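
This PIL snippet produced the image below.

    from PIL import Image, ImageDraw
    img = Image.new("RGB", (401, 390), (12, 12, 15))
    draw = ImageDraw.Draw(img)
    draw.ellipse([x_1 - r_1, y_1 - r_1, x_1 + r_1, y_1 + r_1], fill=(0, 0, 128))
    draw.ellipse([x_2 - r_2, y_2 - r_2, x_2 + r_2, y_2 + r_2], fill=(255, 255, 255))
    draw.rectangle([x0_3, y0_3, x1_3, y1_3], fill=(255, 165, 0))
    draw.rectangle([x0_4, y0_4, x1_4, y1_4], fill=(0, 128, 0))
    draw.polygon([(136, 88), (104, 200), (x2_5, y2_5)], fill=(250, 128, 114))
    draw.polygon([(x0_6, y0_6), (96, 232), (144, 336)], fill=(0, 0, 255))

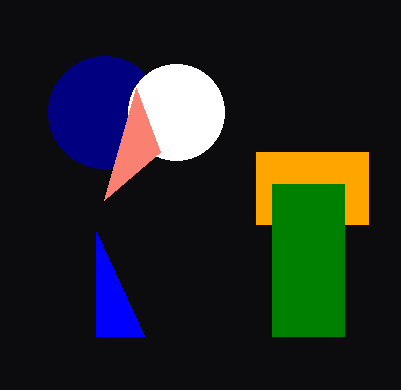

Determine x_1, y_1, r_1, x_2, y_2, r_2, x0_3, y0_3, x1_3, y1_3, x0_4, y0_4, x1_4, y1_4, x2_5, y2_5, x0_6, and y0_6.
x_1 = 104, y_1 = 112, r_1 = 56, x_2 = 176, y_2 = 112, r_2 = 48, x0_3 = 256, y0_3 = 152, x1_3 = 368, y1_3 = 224, x0_4 = 272, y0_4 = 184, x1_4 = 344, y1_4 = 336, x2_5 = 160, y2_5 = 152, x0_6 = 96, y0_6 = 336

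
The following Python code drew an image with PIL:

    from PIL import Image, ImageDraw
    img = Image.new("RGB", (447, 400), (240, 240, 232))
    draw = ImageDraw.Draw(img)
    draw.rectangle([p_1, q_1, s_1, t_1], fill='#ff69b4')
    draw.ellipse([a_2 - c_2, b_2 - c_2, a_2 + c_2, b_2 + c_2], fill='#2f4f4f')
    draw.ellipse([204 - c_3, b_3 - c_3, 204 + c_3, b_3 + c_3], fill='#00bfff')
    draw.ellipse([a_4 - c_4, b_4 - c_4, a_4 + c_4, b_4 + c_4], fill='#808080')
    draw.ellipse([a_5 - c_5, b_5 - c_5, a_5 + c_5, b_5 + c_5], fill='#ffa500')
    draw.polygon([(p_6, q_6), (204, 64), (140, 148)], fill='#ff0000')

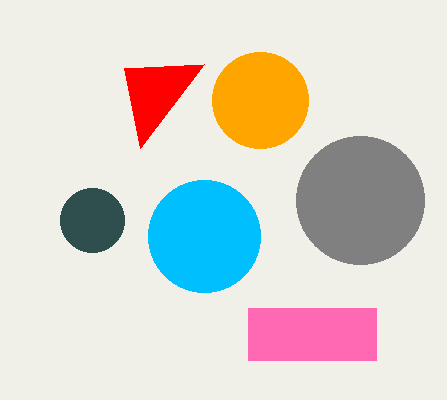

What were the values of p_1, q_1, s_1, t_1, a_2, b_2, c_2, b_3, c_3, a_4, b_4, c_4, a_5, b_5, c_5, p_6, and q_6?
p_1 = 248, q_1 = 308, s_1 = 376, t_1 = 360, a_2 = 92, b_2 = 220, c_2 = 32, b_3 = 236, c_3 = 56, a_4 = 360, b_4 = 200, c_4 = 64, a_5 = 260, b_5 = 100, c_5 = 48, p_6 = 124, q_6 = 68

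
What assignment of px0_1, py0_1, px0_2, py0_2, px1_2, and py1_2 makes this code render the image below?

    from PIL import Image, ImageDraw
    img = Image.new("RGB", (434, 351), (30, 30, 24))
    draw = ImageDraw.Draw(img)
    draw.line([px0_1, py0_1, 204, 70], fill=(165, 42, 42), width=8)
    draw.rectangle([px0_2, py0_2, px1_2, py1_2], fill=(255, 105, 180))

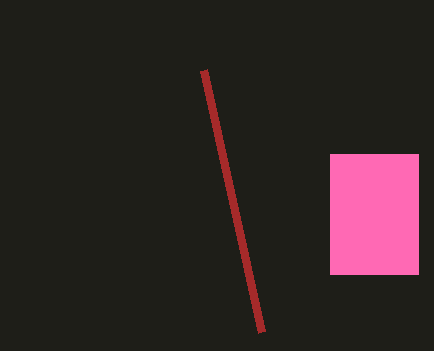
px0_1 = 262
py0_1 = 332
px0_2 = 330
py0_2 = 154
px1_2 = 418
py1_2 = 274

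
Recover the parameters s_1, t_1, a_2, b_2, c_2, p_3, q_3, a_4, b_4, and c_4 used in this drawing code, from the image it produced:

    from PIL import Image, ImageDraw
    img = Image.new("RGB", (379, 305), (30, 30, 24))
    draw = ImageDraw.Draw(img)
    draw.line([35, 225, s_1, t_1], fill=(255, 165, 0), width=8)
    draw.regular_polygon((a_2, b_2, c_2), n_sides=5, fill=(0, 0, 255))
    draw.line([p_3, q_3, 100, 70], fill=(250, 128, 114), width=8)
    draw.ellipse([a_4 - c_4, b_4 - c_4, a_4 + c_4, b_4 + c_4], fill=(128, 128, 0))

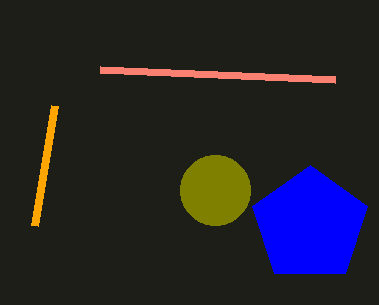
s_1 = 55; t_1 = 105; a_2 = 310; b_2 = 225; c_2 = 60; p_3 = 335; q_3 = 80; a_4 = 215; b_4 = 190; c_4 = 35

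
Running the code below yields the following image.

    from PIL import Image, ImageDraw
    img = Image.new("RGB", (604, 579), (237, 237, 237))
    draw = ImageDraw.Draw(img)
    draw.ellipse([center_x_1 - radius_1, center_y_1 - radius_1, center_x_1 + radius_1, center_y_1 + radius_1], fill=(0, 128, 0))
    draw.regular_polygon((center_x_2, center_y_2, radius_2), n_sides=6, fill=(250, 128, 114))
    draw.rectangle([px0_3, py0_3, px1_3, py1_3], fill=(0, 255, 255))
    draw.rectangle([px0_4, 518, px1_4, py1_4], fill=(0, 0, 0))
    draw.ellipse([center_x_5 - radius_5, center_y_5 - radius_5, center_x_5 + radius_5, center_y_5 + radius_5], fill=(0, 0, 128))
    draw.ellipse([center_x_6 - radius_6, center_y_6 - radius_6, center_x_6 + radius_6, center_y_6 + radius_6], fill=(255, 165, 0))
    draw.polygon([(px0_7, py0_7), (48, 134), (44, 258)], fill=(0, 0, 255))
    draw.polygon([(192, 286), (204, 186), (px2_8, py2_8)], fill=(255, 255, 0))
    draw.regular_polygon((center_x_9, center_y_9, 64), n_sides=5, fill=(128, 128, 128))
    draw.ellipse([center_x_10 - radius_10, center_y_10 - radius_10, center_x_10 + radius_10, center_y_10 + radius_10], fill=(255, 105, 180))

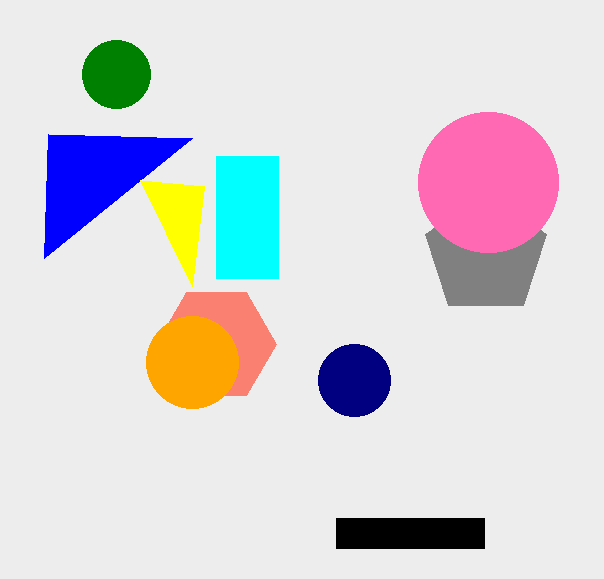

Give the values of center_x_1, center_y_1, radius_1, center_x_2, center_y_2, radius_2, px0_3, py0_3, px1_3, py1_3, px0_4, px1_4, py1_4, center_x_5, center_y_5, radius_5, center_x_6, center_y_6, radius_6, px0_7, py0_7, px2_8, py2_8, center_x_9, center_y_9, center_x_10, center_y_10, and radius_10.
center_x_1 = 116; center_y_1 = 74; radius_1 = 34; center_x_2 = 216; center_y_2 = 344; radius_2 = 60; px0_3 = 216; py0_3 = 156; px1_3 = 278; py1_3 = 278; px0_4 = 336; px1_4 = 484; py1_4 = 548; center_x_5 = 354; center_y_5 = 380; radius_5 = 36; center_x_6 = 192; center_y_6 = 362; radius_6 = 46; px0_7 = 192; py0_7 = 138; px2_8 = 140; py2_8 = 180; center_x_9 = 486; center_y_9 = 254; center_x_10 = 488; center_y_10 = 182; radius_10 = 70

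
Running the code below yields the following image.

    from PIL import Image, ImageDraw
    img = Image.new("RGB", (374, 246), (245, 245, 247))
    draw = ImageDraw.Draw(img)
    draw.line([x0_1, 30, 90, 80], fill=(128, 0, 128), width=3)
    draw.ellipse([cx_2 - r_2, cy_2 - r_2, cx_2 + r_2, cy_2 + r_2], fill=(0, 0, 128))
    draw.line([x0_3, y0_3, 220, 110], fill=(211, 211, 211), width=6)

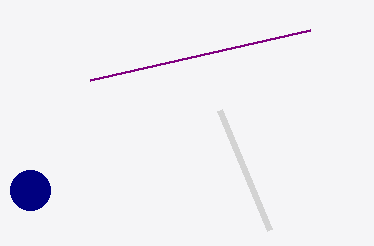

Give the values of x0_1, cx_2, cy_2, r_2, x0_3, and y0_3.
x0_1 = 310
cx_2 = 30
cy_2 = 190
r_2 = 20
x0_3 = 270
y0_3 = 230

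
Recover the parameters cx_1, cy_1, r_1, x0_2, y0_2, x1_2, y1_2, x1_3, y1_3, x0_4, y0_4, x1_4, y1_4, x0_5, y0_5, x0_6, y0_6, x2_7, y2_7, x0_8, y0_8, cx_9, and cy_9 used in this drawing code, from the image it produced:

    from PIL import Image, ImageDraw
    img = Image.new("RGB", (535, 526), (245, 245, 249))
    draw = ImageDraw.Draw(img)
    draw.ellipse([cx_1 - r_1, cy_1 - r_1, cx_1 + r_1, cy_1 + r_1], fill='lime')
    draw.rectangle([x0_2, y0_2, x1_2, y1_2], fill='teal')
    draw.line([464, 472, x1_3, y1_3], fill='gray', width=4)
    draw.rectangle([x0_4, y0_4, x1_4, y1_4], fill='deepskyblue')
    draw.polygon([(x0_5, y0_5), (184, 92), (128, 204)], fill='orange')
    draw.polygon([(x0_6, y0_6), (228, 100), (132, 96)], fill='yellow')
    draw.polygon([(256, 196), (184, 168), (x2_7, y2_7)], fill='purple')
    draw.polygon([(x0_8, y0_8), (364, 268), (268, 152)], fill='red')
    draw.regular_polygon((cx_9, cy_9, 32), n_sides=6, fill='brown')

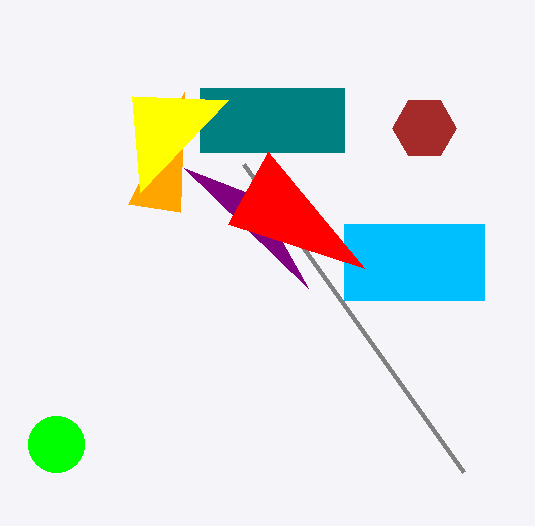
cx_1 = 56, cy_1 = 444, r_1 = 28, x0_2 = 200, y0_2 = 88, x1_2 = 344, y1_2 = 152, x1_3 = 244, y1_3 = 164, x0_4 = 344, y0_4 = 224, x1_4 = 484, y1_4 = 300, x0_5 = 180, y0_5 = 212, x0_6 = 140, y0_6 = 192, x2_7 = 308, y2_7 = 288, x0_8 = 228, y0_8 = 224, cx_9 = 424, cy_9 = 128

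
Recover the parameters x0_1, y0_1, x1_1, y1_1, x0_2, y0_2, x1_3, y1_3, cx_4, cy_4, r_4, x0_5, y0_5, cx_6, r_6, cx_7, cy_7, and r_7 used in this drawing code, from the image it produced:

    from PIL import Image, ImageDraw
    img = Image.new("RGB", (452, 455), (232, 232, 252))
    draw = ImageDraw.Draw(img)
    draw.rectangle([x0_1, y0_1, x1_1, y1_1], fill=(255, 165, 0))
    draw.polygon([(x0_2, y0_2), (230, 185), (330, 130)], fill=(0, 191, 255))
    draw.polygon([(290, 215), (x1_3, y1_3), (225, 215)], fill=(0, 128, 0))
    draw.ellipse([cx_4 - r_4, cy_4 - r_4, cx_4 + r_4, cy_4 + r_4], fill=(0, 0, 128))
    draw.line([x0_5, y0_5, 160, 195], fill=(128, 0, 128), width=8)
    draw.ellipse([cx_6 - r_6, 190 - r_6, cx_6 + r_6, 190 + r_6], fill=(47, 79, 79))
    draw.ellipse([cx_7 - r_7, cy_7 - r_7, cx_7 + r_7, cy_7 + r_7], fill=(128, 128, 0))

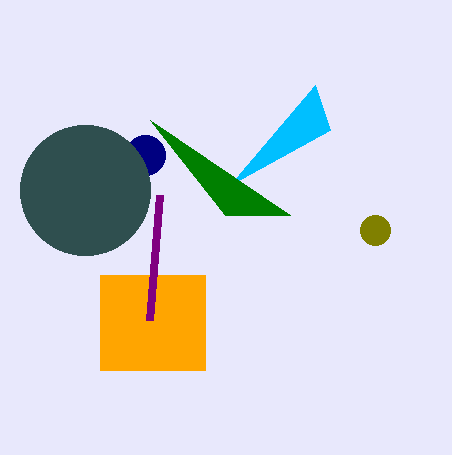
x0_1 = 100; y0_1 = 275; x1_1 = 205; y1_1 = 370; x0_2 = 315; y0_2 = 85; x1_3 = 150; y1_3 = 120; cx_4 = 145; cy_4 = 155; r_4 = 20; x0_5 = 150; y0_5 = 320; cx_6 = 85; r_6 = 65; cx_7 = 375; cy_7 = 230; r_7 = 15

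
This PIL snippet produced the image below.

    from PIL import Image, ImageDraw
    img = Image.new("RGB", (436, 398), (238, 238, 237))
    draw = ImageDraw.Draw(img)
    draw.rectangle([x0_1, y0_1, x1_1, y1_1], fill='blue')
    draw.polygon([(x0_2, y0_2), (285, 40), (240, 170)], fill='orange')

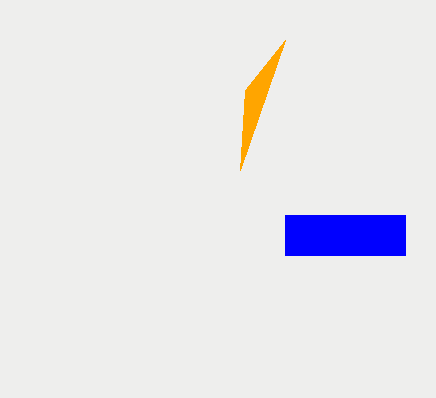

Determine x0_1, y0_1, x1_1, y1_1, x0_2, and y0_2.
x0_1 = 285
y0_1 = 215
x1_1 = 405
y1_1 = 255
x0_2 = 245
y0_2 = 90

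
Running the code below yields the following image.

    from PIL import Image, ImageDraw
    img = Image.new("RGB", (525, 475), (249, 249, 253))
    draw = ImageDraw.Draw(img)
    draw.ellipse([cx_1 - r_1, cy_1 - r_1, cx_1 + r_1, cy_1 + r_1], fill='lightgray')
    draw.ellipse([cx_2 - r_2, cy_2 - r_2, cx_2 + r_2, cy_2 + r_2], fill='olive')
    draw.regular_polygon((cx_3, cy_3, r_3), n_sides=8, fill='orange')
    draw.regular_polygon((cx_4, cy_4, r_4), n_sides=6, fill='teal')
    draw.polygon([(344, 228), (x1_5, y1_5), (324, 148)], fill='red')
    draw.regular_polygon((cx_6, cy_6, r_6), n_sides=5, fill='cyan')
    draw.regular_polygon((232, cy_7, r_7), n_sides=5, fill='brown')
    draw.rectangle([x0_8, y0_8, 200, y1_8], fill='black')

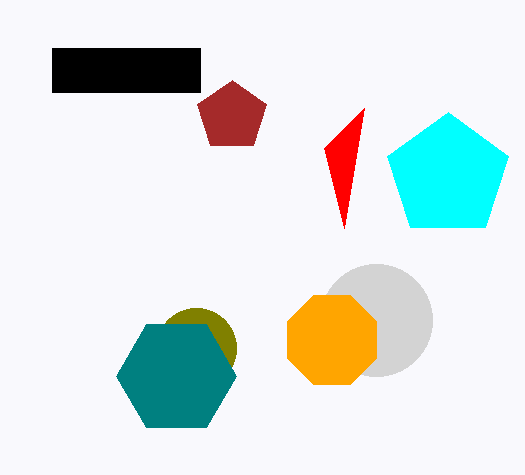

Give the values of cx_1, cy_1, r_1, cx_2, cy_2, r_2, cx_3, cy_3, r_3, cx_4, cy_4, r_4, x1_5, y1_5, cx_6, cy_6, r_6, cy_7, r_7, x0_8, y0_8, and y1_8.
cx_1 = 376; cy_1 = 320; r_1 = 56; cx_2 = 196; cy_2 = 348; r_2 = 40; cx_3 = 332; cy_3 = 340; r_3 = 48; cx_4 = 176; cy_4 = 376; r_4 = 60; x1_5 = 364; y1_5 = 108; cx_6 = 448; cy_6 = 176; r_6 = 64; cy_7 = 116; r_7 = 36; x0_8 = 52; y0_8 = 48; y1_8 = 92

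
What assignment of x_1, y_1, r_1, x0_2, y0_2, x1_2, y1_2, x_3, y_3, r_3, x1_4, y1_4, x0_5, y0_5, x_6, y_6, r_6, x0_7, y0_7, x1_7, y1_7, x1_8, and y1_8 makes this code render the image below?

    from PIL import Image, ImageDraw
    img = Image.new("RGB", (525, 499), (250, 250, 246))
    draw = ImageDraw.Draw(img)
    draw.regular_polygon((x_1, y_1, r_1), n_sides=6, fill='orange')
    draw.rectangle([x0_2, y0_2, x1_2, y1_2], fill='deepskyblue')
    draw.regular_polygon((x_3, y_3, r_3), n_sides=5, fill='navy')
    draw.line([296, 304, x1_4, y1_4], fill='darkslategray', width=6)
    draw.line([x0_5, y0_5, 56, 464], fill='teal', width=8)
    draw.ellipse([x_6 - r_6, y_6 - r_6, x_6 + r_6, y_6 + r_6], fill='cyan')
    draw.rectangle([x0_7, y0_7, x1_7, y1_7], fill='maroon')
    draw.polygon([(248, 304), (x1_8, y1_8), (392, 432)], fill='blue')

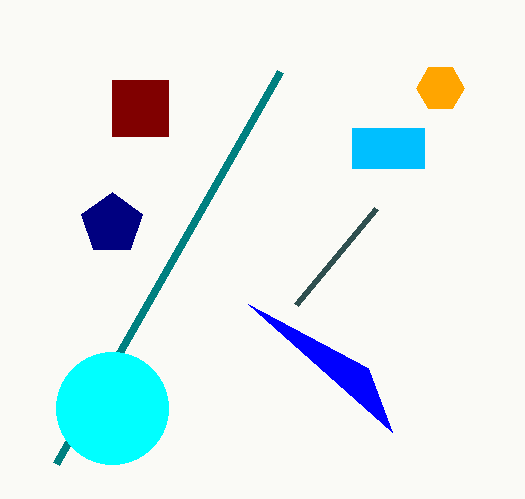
x_1 = 440, y_1 = 88, r_1 = 24, x0_2 = 352, y0_2 = 128, x1_2 = 424, y1_2 = 168, x_3 = 112, y_3 = 224, r_3 = 32, x1_4 = 376, y1_4 = 208, x0_5 = 280, y0_5 = 72, x_6 = 112, y_6 = 408, r_6 = 56, x0_7 = 112, y0_7 = 80, x1_7 = 168, y1_7 = 136, x1_8 = 368, y1_8 = 368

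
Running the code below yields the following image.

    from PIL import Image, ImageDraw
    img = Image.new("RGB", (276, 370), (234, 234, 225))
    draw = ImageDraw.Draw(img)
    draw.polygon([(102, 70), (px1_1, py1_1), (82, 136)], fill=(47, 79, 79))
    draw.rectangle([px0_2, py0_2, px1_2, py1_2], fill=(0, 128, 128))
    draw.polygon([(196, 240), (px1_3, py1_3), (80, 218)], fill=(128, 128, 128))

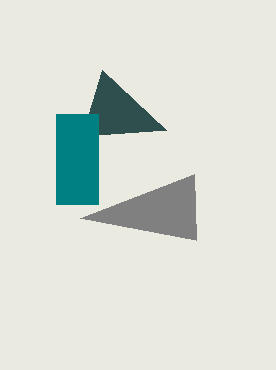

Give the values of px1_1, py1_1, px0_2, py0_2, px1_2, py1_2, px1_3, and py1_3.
px1_1 = 166; py1_1 = 130; px0_2 = 56; py0_2 = 114; px1_2 = 98; py1_2 = 204; px1_3 = 194; py1_3 = 174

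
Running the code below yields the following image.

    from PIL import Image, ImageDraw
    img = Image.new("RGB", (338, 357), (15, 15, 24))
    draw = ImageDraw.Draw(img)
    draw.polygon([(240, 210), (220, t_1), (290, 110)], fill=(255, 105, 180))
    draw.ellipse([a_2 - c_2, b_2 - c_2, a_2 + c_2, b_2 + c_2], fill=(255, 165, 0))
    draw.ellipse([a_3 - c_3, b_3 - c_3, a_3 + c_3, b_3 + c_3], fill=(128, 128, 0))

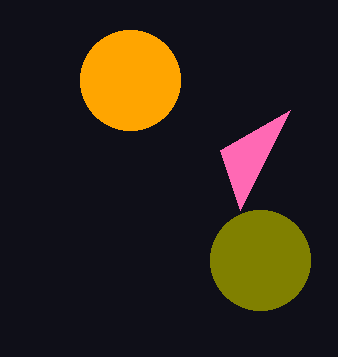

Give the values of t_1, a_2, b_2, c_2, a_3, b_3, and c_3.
t_1 = 150
a_2 = 130
b_2 = 80
c_2 = 50
a_3 = 260
b_3 = 260
c_3 = 50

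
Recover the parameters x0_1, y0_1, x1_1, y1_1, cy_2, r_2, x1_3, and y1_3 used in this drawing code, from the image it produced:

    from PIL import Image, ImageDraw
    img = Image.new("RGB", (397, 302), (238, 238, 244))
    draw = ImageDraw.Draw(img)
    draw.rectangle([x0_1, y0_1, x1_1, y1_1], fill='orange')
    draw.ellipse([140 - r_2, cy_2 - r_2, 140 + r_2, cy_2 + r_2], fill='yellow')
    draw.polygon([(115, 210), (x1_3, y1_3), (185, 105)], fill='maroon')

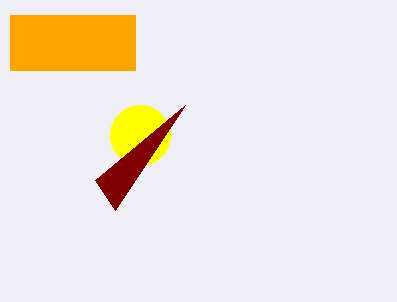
x0_1 = 10
y0_1 = 15
x1_1 = 135
y1_1 = 70
cy_2 = 135
r_2 = 30
x1_3 = 95
y1_3 = 180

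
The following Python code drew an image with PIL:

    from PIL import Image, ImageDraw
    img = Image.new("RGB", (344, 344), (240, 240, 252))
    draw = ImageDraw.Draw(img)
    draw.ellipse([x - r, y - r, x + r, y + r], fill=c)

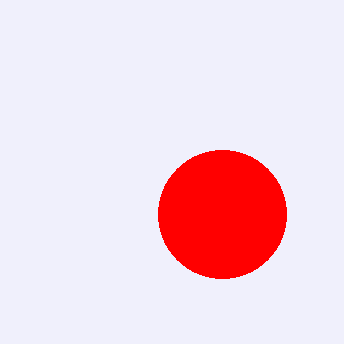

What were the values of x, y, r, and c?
x = 222
y = 214
r = 64
c = 'red'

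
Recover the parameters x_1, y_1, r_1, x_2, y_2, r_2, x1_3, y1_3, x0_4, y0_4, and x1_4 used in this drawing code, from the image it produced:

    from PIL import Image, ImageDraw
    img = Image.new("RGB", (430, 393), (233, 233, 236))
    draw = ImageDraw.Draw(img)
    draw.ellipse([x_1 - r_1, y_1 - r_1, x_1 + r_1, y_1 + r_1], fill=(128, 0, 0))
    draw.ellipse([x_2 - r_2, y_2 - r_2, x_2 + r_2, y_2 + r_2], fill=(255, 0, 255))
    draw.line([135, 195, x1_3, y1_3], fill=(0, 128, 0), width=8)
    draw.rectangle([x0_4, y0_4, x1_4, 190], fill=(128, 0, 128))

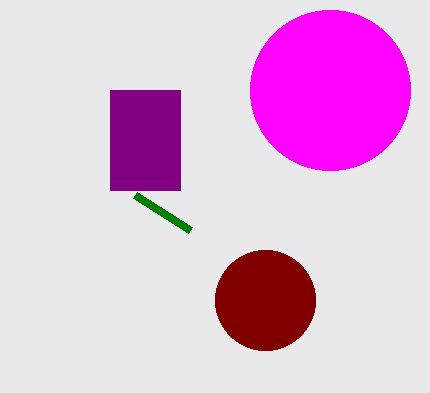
x_1 = 265; y_1 = 300; r_1 = 50; x_2 = 330; y_2 = 90; r_2 = 80; x1_3 = 190; y1_3 = 230; x0_4 = 110; y0_4 = 90; x1_4 = 180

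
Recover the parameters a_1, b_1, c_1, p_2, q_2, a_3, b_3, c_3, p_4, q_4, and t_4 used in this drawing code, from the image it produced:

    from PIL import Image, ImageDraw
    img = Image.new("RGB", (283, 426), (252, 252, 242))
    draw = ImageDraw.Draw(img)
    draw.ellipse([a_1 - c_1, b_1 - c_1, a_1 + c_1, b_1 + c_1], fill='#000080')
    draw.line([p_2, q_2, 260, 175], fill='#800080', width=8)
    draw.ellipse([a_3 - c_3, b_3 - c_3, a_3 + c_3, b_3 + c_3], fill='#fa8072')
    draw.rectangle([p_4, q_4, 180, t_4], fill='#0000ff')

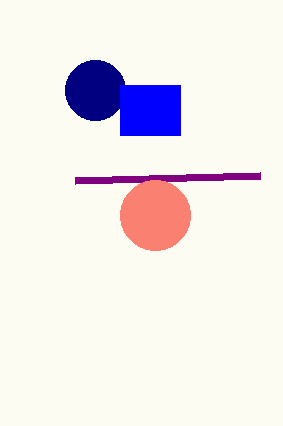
a_1 = 95; b_1 = 90; c_1 = 30; p_2 = 75; q_2 = 180; a_3 = 155; b_3 = 215; c_3 = 35; p_4 = 120; q_4 = 85; t_4 = 135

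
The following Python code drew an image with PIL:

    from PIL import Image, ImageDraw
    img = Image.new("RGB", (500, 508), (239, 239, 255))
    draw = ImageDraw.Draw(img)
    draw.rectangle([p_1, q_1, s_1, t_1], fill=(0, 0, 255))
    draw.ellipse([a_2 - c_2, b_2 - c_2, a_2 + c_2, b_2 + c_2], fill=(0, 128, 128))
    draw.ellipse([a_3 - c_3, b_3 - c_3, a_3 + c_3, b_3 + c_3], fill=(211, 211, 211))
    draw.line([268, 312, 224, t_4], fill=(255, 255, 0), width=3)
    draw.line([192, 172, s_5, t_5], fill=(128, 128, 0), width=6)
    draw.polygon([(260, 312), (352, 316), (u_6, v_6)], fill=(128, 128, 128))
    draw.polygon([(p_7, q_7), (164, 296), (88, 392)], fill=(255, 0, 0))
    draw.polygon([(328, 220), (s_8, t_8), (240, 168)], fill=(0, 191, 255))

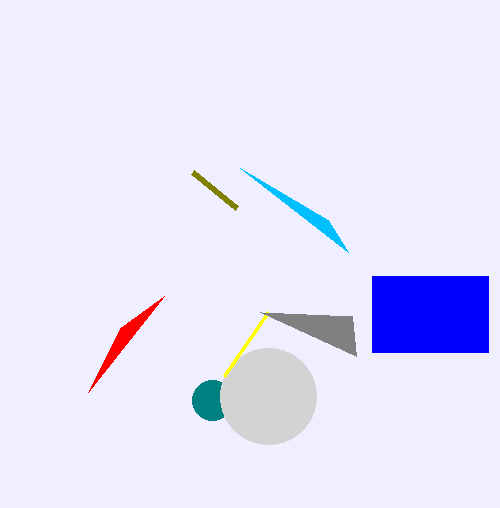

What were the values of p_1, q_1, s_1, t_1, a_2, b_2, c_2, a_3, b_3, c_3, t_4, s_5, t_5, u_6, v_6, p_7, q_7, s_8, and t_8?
p_1 = 372
q_1 = 276
s_1 = 488
t_1 = 352
a_2 = 212
b_2 = 400
c_2 = 20
a_3 = 268
b_3 = 396
c_3 = 48
t_4 = 376
s_5 = 236
t_5 = 208
u_6 = 356
v_6 = 356
p_7 = 120
q_7 = 328
s_8 = 348
t_8 = 252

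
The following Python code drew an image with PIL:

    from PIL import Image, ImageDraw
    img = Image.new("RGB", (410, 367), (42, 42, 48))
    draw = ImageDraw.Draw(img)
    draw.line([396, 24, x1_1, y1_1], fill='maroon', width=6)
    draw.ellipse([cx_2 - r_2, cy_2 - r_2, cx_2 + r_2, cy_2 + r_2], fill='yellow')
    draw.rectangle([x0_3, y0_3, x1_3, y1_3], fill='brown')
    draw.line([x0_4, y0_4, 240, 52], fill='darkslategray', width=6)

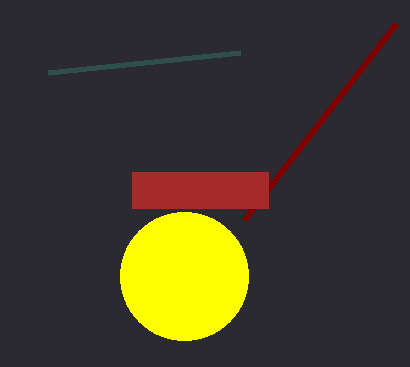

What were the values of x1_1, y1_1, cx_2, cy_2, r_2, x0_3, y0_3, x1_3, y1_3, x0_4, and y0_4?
x1_1 = 244
y1_1 = 220
cx_2 = 184
cy_2 = 276
r_2 = 64
x0_3 = 132
y0_3 = 172
x1_3 = 268
y1_3 = 208
x0_4 = 48
y0_4 = 72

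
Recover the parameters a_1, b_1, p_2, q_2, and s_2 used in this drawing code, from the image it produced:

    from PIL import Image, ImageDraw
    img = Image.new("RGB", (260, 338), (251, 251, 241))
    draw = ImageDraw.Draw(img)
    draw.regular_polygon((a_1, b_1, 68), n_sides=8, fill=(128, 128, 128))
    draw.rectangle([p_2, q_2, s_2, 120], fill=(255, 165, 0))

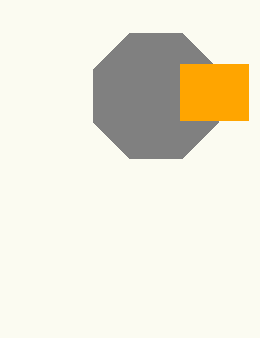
a_1 = 156; b_1 = 96; p_2 = 180; q_2 = 64; s_2 = 248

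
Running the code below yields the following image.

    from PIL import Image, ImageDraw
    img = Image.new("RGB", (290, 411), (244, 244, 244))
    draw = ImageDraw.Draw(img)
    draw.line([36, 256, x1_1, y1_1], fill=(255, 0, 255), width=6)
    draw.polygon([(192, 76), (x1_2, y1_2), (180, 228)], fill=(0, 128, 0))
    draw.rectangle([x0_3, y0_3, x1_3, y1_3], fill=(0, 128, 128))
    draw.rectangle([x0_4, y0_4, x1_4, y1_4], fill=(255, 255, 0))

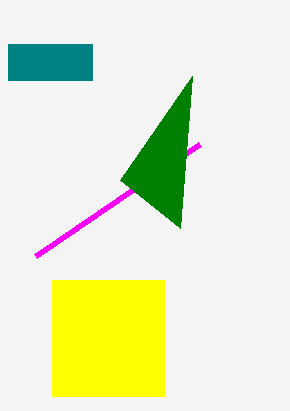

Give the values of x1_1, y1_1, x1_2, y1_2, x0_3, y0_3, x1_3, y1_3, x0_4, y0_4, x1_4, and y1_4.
x1_1 = 200, y1_1 = 144, x1_2 = 120, y1_2 = 180, x0_3 = 8, y0_3 = 44, x1_3 = 92, y1_3 = 80, x0_4 = 52, y0_4 = 280, x1_4 = 164, y1_4 = 396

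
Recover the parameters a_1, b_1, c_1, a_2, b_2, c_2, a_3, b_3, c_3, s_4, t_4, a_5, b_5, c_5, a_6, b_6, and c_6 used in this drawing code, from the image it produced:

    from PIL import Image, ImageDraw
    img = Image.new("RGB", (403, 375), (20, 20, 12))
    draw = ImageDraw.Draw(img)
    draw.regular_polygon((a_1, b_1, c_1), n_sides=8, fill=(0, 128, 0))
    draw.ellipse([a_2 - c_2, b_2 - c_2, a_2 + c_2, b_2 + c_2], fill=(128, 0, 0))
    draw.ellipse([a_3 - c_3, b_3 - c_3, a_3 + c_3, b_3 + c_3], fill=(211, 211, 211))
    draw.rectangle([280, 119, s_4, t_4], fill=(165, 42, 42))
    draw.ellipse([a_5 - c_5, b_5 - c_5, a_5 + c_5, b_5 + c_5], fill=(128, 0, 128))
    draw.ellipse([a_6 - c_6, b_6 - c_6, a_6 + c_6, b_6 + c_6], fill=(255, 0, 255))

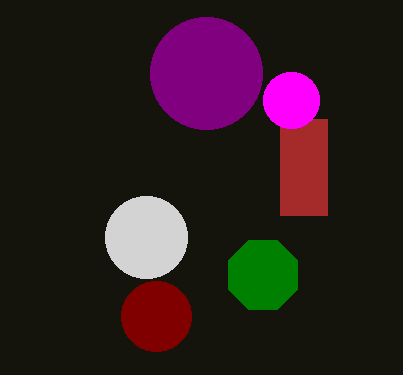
a_1 = 263; b_1 = 275; c_1 = 37; a_2 = 156; b_2 = 316; c_2 = 35; a_3 = 146; b_3 = 237; c_3 = 41; s_4 = 327; t_4 = 215; a_5 = 206; b_5 = 73; c_5 = 56; a_6 = 291; b_6 = 100; c_6 = 28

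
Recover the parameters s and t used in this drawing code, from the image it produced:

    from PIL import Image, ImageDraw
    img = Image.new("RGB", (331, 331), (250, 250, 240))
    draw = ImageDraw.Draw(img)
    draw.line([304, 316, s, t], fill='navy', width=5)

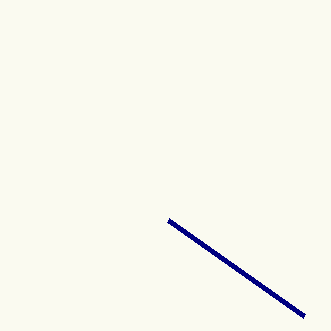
s = 168; t = 220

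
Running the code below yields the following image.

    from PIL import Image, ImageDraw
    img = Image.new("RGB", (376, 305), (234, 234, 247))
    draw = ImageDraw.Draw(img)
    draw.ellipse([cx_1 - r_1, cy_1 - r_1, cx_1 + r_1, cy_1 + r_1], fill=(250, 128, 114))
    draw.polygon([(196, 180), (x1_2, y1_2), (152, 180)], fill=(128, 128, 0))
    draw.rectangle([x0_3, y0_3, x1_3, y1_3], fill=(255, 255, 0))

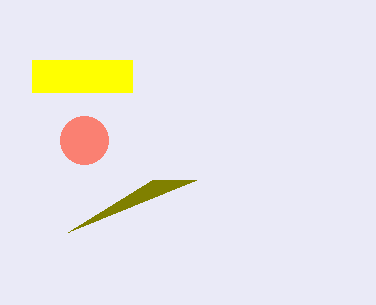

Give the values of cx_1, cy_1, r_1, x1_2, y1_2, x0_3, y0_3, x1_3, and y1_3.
cx_1 = 84, cy_1 = 140, r_1 = 24, x1_2 = 68, y1_2 = 232, x0_3 = 32, y0_3 = 60, x1_3 = 132, y1_3 = 92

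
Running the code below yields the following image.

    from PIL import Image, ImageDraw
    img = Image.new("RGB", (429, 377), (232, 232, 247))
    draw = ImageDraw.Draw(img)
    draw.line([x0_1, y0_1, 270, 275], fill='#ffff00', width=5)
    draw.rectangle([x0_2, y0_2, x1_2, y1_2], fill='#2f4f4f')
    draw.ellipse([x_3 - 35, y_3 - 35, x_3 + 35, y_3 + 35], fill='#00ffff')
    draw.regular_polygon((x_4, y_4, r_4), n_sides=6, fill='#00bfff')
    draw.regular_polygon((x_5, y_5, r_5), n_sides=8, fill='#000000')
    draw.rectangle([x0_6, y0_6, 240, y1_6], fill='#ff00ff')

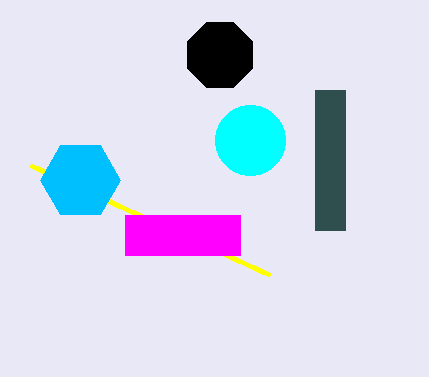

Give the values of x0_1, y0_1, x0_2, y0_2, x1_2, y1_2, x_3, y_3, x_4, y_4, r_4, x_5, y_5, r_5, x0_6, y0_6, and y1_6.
x0_1 = 30
y0_1 = 165
x0_2 = 315
y0_2 = 90
x1_2 = 345
y1_2 = 230
x_3 = 250
y_3 = 140
x_4 = 80
y_4 = 180
r_4 = 40
x_5 = 220
y_5 = 55
r_5 = 35
x0_6 = 125
y0_6 = 215
y1_6 = 255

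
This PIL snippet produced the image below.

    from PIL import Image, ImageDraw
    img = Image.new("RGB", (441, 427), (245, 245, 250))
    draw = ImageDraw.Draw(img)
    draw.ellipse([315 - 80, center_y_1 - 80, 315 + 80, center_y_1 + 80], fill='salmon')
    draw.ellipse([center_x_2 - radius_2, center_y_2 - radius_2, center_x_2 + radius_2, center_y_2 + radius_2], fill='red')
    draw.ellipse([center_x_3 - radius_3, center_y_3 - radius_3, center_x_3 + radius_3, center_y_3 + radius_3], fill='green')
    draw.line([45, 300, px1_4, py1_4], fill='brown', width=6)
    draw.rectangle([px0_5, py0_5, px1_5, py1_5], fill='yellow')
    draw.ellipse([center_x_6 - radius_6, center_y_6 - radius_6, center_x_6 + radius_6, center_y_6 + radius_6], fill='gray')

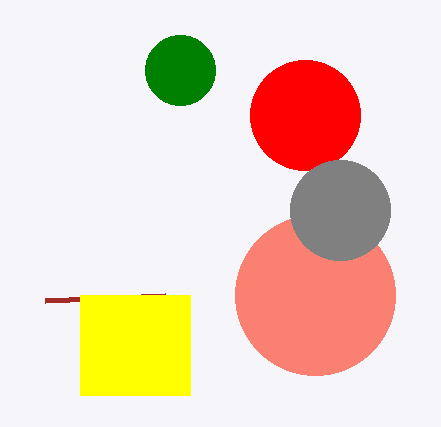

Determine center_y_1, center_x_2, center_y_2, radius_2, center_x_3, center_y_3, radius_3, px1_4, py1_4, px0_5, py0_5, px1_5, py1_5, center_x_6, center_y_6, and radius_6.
center_y_1 = 295; center_x_2 = 305; center_y_2 = 115; radius_2 = 55; center_x_3 = 180; center_y_3 = 70; radius_3 = 35; px1_4 = 165; py1_4 = 295; px0_5 = 80; py0_5 = 295; px1_5 = 190; py1_5 = 395; center_x_6 = 340; center_y_6 = 210; radius_6 = 50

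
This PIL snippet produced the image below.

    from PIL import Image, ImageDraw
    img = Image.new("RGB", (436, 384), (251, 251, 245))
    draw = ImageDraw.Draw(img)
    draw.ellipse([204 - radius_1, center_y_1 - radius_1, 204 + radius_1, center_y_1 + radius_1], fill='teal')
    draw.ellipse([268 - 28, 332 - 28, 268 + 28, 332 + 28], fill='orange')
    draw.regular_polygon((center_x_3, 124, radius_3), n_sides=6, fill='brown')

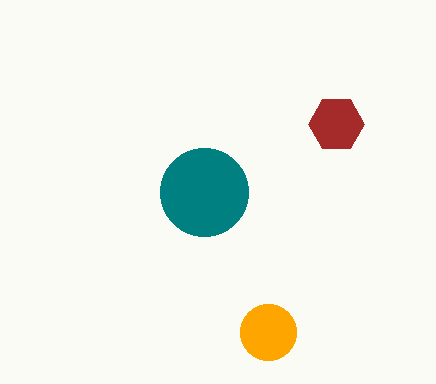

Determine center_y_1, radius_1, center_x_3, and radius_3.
center_y_1 = 192; radius_1 = 44; center_x_3 = 336; radius_3 = 28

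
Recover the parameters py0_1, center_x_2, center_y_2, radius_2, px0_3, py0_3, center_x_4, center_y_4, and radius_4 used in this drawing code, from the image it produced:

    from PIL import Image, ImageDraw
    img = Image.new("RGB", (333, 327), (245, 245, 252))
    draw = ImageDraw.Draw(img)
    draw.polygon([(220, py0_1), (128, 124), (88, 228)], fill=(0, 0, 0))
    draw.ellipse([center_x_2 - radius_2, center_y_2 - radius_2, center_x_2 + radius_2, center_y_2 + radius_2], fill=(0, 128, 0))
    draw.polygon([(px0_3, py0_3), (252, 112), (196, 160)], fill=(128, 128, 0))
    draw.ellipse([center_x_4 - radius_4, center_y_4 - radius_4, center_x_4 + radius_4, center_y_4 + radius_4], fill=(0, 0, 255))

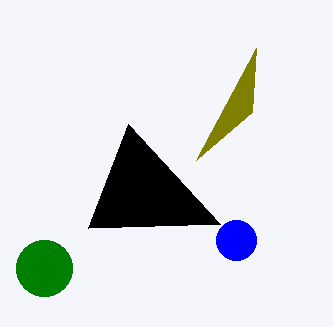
py0_1 = 224
center_x_2 = 44
center_y_2 = 268
radius_2 = 28
px0_3 = 256
py0_3 = 48
center_x_4 = 236
center_y_4 = 240
radius_4 = 20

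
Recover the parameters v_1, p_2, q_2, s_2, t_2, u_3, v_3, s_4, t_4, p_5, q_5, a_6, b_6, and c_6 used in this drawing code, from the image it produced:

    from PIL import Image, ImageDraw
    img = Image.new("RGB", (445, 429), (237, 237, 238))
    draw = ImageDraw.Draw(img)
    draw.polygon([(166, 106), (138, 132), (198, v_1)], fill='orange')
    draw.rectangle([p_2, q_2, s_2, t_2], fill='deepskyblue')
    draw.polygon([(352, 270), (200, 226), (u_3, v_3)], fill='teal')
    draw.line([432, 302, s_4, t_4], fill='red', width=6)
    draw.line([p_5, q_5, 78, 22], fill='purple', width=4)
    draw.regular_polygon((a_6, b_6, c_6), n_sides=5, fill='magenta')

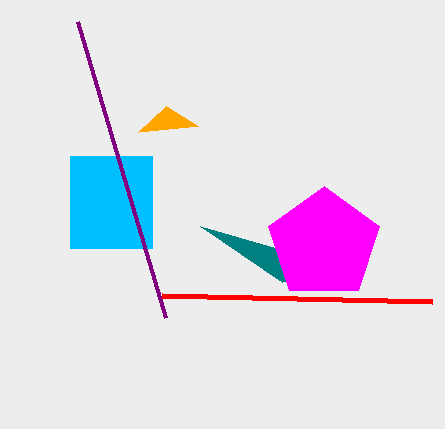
v_1 = 126; p_2 = 70; q_2 = 156; s_2 = 152; t_2 = 248; u_3 = 282; v_3 = 282; s_4 = 162; t_4 = 296; p_5 = 166; q_5 = 318; a_6 = 324; b_6 = 244; c_6 = 58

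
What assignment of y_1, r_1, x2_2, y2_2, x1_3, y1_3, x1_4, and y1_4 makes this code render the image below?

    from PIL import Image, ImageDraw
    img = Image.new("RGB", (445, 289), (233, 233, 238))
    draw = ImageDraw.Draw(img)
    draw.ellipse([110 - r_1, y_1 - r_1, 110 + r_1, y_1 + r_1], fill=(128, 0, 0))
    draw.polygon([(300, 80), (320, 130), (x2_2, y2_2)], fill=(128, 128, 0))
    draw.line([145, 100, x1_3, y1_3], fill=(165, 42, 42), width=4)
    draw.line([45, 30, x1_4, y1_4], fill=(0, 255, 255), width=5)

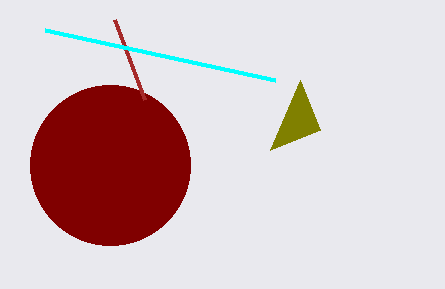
y_1 = 165
r_1 = 80
x2_2 = 270
y2_2 = 150
x1_3 = 115
y1_3 = 20
x1_4 = 275
y1_4 = 80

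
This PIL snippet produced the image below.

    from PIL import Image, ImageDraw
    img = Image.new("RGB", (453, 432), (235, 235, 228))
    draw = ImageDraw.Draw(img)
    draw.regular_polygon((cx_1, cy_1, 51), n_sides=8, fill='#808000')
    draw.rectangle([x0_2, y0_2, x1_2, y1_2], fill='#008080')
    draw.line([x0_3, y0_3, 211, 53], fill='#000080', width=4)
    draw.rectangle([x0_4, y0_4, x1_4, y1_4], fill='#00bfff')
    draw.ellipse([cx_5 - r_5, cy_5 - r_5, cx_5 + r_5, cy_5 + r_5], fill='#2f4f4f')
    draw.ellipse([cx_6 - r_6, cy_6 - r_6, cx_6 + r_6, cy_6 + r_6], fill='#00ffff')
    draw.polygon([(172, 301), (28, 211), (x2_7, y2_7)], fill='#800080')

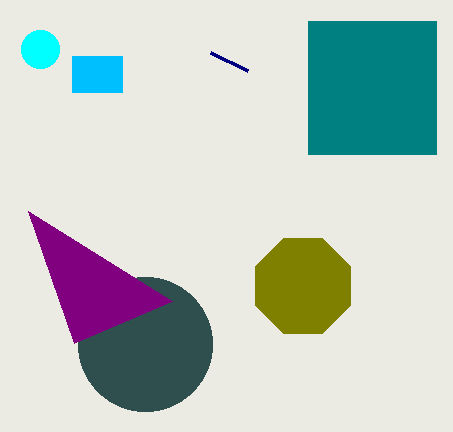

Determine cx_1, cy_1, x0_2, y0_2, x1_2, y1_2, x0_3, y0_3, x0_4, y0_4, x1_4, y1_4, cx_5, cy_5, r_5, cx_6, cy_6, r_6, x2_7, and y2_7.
cx_1 = 303
cy_1 = 286
x0_2 = 308
y0_2 = 21
x1_2 = 436
y1_2 = 154
x0_3 = 248
y0_3 = 71
x0_4 = 72
y0_4 = 56
x1_4 = 122
y1_4 = 92
cx_5 = 145
cy_5 = 344
r_5 = 67
cx_6 = 40
cy_6 = 49
r_6 = 19
x2_7 = 74
y2_7 = 343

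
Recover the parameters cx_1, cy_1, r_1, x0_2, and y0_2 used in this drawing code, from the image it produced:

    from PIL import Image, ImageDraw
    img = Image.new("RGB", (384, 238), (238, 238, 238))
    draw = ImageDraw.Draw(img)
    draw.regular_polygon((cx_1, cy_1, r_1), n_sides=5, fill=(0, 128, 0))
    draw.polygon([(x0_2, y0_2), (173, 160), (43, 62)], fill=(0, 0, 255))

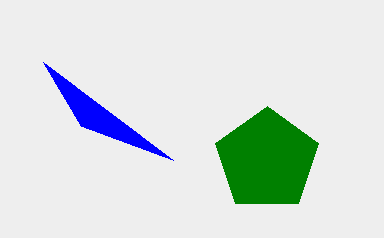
cx_1 = 267; cy_1 = 160; r_1 = 54; x0_2 = 81; y0_2 = 126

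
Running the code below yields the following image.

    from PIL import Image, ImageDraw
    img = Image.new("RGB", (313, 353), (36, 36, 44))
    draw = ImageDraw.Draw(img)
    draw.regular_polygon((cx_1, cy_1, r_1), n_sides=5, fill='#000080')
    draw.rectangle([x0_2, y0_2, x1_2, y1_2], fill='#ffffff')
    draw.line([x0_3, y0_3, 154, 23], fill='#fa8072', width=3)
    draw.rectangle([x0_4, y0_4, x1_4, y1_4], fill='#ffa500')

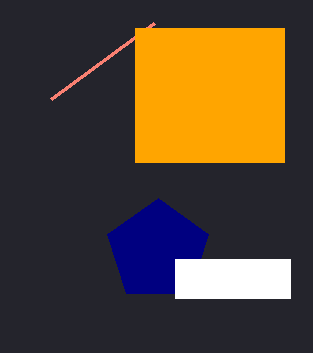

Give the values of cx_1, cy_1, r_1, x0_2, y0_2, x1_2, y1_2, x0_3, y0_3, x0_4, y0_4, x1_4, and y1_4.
cx_1 = 158
cy_1 = 251
r_1 = 53
x0_2 = 175
y0_2 = 259
x1_2 = 290
y1_2 = 298
x0_3 = 51
y0_3 = 99
x0_4 = 135
y0_4 = 28
x1_4 = 284
y1_4 = 162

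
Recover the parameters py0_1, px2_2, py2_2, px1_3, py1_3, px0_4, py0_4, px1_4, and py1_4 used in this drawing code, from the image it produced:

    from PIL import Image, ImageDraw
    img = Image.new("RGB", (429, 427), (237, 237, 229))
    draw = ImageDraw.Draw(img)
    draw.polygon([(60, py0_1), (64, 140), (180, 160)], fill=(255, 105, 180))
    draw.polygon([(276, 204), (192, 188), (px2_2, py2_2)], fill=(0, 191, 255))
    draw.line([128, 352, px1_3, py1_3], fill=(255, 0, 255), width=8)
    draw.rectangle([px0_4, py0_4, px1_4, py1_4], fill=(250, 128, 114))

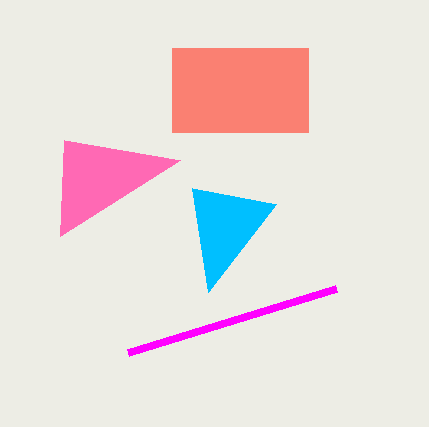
py0_1 = 236, px2_2 = 208, py2_2 = 292, px1_3 = 336, py1_3 = 288, px0_4 = 172, py0_4 = 48, px1_4 = 308, py1_4 = 132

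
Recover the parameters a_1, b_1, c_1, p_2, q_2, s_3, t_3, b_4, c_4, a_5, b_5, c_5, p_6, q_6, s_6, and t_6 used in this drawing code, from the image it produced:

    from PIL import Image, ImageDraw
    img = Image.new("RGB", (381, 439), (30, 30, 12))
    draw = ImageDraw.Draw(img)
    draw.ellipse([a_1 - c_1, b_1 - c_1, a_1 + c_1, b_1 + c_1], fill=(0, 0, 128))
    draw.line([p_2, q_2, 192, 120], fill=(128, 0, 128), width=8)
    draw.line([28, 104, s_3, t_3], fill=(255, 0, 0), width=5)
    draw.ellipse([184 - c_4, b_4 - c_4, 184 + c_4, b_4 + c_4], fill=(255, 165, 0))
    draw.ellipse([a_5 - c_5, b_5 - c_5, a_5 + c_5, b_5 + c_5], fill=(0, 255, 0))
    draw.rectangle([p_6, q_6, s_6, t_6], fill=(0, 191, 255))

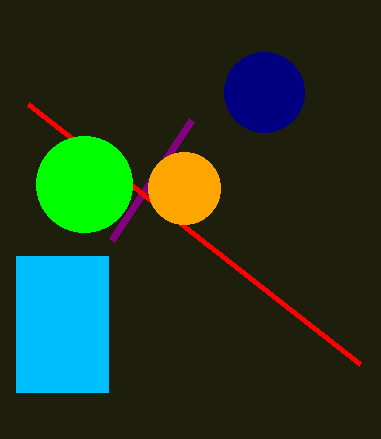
a_1 = 264, b_1 = 92, c_1 = 40, p_2 = 112, q_2 = 240, s_3 = 360, t_3 = 364, b_4 = 188, c_4 = 36, a_5 = 84, b_5 = 184, c_5 = 48, p_6 = 16, q_6 = 256, s_6 = 108, t_6 = 392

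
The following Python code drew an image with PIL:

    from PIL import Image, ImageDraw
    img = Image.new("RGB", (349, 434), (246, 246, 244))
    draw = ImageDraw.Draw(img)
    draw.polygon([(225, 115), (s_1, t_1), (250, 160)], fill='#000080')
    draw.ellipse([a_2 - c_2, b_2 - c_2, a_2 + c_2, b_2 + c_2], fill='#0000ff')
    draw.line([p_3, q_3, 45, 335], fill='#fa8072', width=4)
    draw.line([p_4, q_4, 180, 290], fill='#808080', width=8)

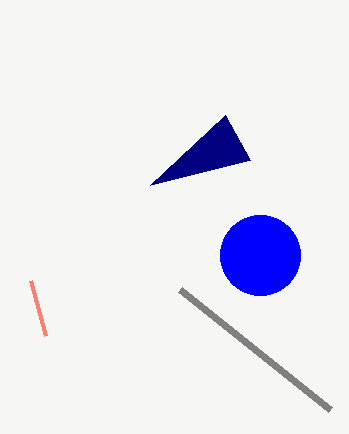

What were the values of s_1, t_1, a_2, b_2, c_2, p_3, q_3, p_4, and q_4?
s_1 = 150; t_1 = 185; a_2 = 260; b_2 = 255; c_2 = 40; p_3 = 30; q_3 = 280; p_4 = 330; q_4 = 410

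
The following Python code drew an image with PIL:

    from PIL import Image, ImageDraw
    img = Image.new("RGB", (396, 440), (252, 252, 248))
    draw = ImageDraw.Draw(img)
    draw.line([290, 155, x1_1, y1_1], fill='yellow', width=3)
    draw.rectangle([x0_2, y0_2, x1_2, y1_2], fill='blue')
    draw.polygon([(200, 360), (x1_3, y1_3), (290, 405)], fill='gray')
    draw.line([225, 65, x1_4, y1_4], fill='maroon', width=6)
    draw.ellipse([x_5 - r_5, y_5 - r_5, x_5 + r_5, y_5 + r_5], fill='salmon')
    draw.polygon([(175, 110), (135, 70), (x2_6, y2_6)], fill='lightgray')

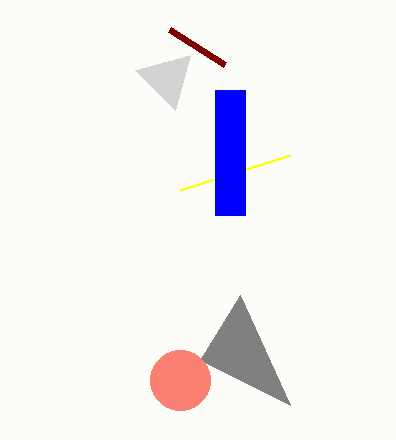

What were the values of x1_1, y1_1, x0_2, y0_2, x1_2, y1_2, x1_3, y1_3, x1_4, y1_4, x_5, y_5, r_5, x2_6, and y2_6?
x1_1 = 180, y1_1 = 190, x0_2 = 215, y0_2 = 90, x1_2 = 245, y1_2 = 215, x1_3 = 240, y1_3 = 295, x1_4 = 170, y1_4 = 30, x_5 = 180, y_5 = 380, r_5 = 30, x2_6 = 190, y2_6 = 55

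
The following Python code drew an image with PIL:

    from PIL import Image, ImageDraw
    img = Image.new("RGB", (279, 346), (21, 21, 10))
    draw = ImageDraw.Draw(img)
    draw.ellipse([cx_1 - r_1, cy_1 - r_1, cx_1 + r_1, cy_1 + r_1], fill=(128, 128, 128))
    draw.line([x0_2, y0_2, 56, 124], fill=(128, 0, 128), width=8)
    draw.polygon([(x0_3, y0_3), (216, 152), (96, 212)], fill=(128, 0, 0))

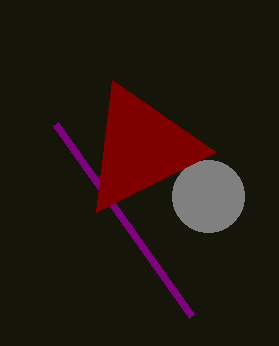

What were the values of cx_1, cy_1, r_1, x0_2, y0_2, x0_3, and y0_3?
cx_1 = 208, cy_1 = 196, r_1 = 36, x0_2 = 192, y0_2 = 316, x0_3 = 112, y0_3 = 80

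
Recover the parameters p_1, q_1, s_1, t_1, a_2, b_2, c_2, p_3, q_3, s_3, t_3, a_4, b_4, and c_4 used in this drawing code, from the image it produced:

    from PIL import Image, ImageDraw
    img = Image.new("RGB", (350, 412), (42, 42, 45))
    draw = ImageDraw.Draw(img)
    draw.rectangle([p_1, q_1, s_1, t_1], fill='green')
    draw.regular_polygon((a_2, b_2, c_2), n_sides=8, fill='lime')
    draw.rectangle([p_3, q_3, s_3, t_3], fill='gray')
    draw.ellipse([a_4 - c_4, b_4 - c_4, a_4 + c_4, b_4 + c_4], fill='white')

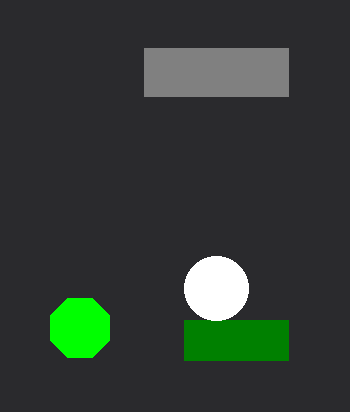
p_1 = 184; q_1 = 320; s_1 = 288; t_1 = 360; a_2 = 80; b_2 = 328; c_2 = 32; p_3 = 144; q_3 = 48; s_3 = 288; t_3 = 96; a_4 = 216; b_4 = 288; c_4 = 32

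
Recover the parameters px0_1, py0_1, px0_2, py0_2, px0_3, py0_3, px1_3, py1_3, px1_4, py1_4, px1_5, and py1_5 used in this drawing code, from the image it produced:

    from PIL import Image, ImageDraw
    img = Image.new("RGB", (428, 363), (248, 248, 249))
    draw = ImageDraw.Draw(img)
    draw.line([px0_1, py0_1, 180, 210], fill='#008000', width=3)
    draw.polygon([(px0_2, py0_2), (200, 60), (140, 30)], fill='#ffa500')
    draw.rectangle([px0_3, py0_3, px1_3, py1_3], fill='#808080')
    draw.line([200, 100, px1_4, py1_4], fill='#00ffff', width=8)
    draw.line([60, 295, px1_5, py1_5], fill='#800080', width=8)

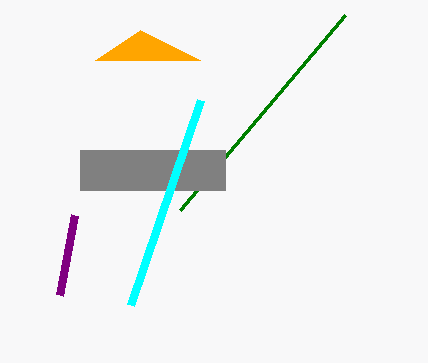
px0_1 = 345, py0_1 = 15, px0_2 = 95, py0_2 = 60, px0_3 = 80, py0_3 = 150, px1_3 = 225, py1_3 = 190, px1_4 = 130, py1_4 = 305, px1_5 = 75, py1_5 = 215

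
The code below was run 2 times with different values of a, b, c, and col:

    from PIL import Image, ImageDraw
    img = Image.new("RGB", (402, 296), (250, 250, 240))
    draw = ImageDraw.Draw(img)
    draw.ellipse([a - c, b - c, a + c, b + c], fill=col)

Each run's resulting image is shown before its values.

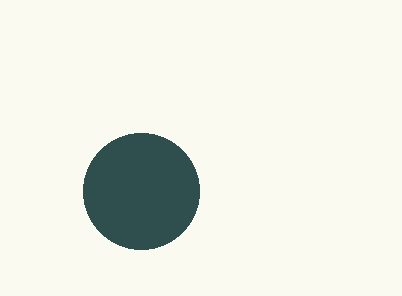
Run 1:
a = 141, b = 191, c = 58, col = 'darkslategray'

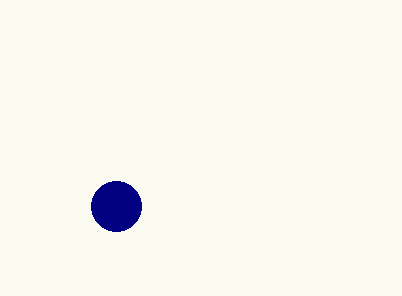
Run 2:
a = 116, b = 206, c = 25, col = 'navy'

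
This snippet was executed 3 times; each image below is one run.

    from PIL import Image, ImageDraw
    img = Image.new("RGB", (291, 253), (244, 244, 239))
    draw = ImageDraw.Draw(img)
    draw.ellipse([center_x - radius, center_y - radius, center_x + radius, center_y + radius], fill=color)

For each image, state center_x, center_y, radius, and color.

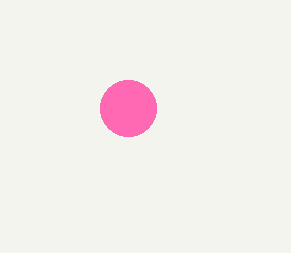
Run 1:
center_x = 128
center_y = 108
radius = 28
color = 'hotpink'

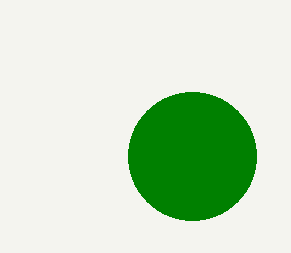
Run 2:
center_x = 192
center_y = 156
radius = 64
color = 'green'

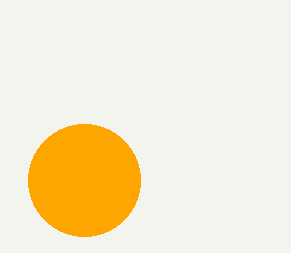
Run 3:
center_x = 84
center_y = 180
radius = 56
color = 'orange'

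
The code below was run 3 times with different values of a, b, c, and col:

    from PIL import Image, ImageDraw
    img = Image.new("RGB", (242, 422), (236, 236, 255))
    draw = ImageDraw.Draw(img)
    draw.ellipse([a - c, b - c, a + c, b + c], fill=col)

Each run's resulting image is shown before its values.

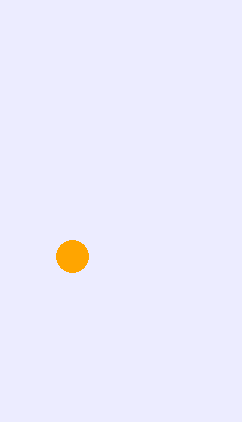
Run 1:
a = 72
b = 256
c = 16
col = 'orange'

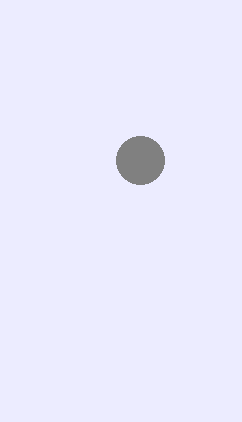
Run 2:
a = 140
b = 160
c = 24
col = 'gray'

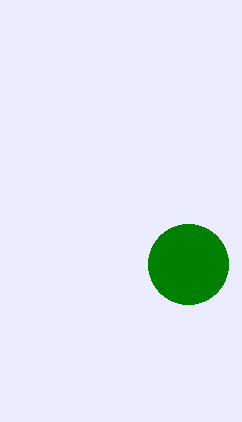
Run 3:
a = 188, b = 264, c = 40, col = 'green'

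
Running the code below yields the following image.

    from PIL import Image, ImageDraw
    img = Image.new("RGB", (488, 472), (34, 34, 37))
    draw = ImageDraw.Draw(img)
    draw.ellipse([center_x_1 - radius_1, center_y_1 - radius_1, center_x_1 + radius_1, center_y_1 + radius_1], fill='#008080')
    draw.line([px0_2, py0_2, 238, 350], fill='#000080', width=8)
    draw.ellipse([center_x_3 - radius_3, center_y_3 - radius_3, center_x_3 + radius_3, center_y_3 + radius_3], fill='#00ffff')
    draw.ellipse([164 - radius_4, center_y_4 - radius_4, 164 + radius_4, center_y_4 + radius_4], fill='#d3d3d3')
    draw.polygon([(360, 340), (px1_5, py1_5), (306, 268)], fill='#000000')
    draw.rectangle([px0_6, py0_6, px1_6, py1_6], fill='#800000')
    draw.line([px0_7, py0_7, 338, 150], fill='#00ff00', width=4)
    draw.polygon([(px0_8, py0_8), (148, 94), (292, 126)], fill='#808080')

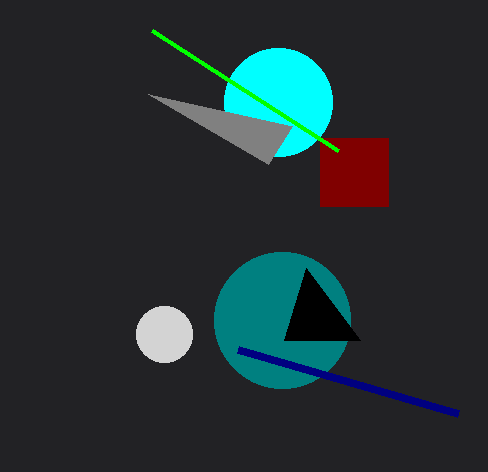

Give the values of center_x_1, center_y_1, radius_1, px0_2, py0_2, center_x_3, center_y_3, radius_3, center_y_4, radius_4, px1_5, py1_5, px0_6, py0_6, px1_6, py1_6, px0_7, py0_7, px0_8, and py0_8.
center_x_1 = 282; center_y_1 = 320; radius_1 = 68; px0_2 = 458; py0_2 = 414; center_x_3 = 278; center_y_3 = 102; radius_3 = 54; center_y_4 = 334; radius_4 = 28; px1_5 = 284; py1_5 = 340; px0_6 = 320; py0_6 = 138; px1_6 = 388; py1_6 = 206; px0_7 = 152; py0_7 = 30; px0_8 = 268; py0_8 = 164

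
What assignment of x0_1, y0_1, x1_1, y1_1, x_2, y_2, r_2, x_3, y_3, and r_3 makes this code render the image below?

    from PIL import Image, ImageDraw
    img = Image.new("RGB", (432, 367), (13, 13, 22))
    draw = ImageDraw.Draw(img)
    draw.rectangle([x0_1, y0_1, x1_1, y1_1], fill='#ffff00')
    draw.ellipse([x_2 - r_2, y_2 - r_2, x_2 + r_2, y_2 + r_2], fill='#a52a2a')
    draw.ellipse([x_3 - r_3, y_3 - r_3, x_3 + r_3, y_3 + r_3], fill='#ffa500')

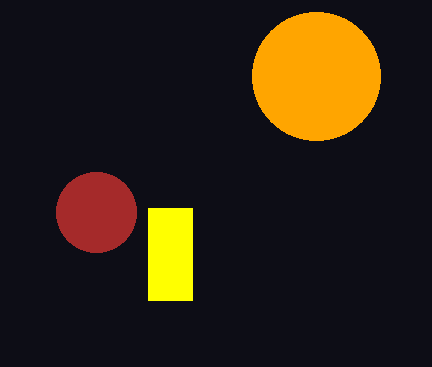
x0_1 = 148
y0_1 = 208
x1_1 = 192
y1_1 = 300
x_2 = 96
y_2 = 212
r_2 = 40
x_3 = 316
y_3 = 76
r_3 = 64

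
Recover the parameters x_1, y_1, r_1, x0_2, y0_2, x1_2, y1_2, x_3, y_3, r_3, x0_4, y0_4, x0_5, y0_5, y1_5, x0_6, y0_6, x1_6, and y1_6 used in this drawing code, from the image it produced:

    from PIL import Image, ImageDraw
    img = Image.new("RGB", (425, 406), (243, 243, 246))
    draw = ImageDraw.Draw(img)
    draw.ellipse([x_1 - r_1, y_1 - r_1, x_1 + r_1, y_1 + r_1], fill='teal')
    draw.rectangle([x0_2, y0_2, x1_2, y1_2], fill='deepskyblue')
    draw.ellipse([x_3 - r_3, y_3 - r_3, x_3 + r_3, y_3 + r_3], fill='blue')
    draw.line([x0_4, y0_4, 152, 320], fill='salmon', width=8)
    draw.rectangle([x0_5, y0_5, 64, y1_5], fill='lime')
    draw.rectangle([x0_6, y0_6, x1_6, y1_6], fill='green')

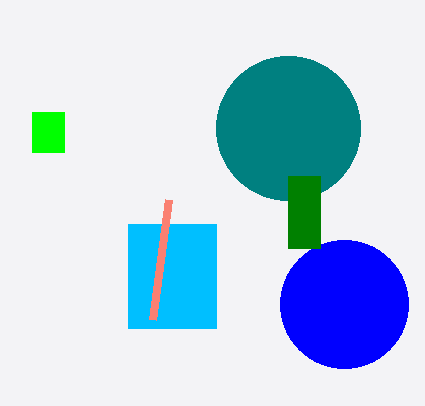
x_1 = 288; y_1 = 128; r_1 = 72; x0_2 = 128; y0_2 = 224; x1_2 = 216; y1_2 = 328; x_3 = 344; y_3 = 304; r_3 = 64; x0_4 = 168; y0_4 = 200; x0_5 = 32; y0_5 = 112; y1_5 = 152; x0_6 = 288; y0_6 = 176; x1_6 = 320; y1_6 = 248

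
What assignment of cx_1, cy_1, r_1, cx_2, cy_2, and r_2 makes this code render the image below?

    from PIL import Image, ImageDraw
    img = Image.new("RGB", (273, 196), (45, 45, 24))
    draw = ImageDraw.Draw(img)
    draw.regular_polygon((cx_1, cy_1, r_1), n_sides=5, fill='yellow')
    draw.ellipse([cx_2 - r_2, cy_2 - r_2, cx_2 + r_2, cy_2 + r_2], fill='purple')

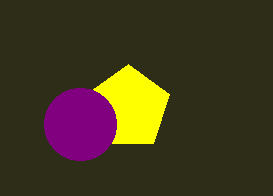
cx_1 = 128, cy_1 = 108, r_1 = 44, cx_2 = 80, cy_2 = 124, r_2 = 36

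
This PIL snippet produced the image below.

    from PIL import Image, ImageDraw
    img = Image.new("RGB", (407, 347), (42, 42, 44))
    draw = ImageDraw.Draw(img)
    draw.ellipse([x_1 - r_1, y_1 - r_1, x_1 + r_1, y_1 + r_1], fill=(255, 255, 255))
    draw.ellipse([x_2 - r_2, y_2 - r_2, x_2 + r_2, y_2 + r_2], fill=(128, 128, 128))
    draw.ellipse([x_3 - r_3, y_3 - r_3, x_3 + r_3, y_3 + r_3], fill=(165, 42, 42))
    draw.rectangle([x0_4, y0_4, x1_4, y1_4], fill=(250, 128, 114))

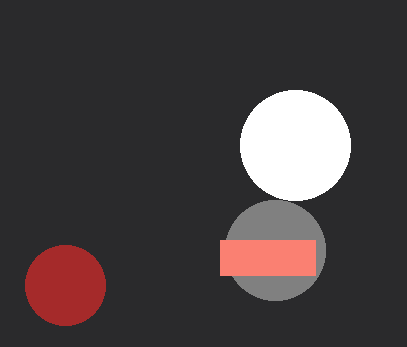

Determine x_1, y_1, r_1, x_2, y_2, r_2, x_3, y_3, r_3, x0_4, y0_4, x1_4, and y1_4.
x_1 = 295, y_1 = 145, r_1 = 55, x_2 = 275, y_2 = 250, r_2 = 50, x_3 = 65, y_3 = 285, r_3 = 40, x0_4 = 220, y0_4 = 240, x1_4 = 315, y1_4 = 275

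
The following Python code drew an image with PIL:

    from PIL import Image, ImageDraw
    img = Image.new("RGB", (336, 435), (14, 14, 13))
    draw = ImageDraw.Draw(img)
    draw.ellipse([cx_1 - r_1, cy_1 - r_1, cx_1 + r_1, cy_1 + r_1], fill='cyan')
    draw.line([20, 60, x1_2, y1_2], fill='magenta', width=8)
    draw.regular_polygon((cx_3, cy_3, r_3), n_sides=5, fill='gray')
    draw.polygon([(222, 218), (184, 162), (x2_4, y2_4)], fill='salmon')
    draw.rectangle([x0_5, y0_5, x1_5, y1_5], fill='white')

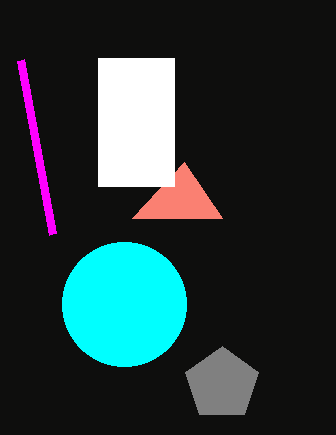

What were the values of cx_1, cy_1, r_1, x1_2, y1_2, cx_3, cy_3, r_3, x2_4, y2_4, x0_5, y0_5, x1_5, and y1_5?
cx_1 = 124, cy_1 = 304, r_1 = 62, x1_2 = 52, y1_2 = 234, cx_3 = 222, cy_3 = 384, r_3 = 38, x2_4 = 132, y2_4 = 218, x0_5 = 98, y0_5 = 58, x1_5 = 174, y1_5 = 186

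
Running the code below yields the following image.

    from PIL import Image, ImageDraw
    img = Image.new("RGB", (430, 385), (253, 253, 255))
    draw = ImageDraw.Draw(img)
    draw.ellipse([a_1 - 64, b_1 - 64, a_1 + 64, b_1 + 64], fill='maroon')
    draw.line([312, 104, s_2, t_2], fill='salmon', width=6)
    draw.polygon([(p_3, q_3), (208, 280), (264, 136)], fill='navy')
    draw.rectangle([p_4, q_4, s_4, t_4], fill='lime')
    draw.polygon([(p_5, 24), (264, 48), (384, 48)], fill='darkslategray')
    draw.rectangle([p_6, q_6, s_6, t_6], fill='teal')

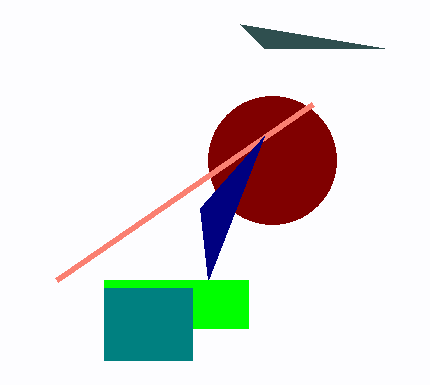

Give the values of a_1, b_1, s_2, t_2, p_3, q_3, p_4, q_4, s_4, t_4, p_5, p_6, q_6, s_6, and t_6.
a_1 = 272, b_1 = 160, s_2 = 56, t_2 = 280, p_3 = 200, q_3 = 208, p_4 = 104, q_4 = 280, s_4 = 248, t_4 = 328, p_5 = 240, p_6 = 104, q_6 = 288, s_6 = 192, t_6 = 360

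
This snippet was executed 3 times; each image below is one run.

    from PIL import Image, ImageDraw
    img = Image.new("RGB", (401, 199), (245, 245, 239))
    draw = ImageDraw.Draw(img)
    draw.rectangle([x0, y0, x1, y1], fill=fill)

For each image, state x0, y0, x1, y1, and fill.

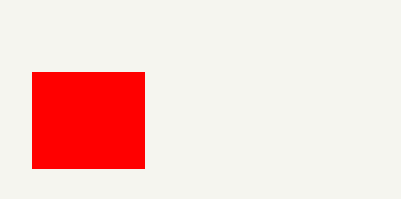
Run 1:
x0 = 32, y0 = 72, x1 = 144, y1 = 168, fill = 'red'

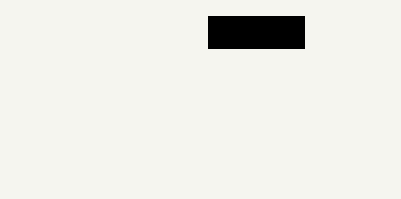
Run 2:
x0 = 208, y0 = 16, x1 = 304, y1 = 48, fill = 'black'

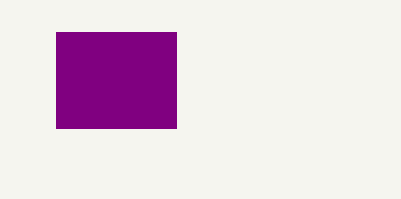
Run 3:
x0 = 56, y0 = 32, x1 = 176, y1 = 128, fill = 'purple'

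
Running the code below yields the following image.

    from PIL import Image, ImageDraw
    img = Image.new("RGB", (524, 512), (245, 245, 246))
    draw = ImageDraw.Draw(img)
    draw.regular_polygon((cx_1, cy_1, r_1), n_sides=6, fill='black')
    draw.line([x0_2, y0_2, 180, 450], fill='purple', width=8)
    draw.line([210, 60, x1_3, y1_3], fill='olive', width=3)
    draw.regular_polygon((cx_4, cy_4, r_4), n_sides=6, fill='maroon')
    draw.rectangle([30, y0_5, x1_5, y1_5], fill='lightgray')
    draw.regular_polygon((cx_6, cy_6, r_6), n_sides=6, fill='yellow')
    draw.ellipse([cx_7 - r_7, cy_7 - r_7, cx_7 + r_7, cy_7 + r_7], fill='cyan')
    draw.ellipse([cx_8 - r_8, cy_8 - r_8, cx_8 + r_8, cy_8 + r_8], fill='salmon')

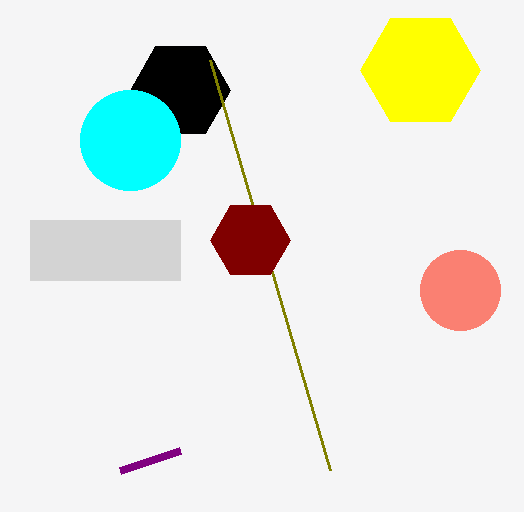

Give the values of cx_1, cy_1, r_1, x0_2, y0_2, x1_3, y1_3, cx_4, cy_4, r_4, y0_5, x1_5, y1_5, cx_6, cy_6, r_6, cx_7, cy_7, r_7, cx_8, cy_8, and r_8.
cx_1 = 180
cy_1 = 90
r_1 = 50
x0_2 = 120
y0_2 = 470
x1_3 = 330
y1_3 = 470
cx_4 = 250
cy_4 = 240
r_4 = 40
y0_5 = 220
x1_5 = 180
y1_5 = 280
cx_6 = 420
cy_6 = 70
r_6 = 60
cx_7 = 130
cy_7 = 140
r_7 = 50
cx_8 = 460
cy_8 = 290
r_8 = 40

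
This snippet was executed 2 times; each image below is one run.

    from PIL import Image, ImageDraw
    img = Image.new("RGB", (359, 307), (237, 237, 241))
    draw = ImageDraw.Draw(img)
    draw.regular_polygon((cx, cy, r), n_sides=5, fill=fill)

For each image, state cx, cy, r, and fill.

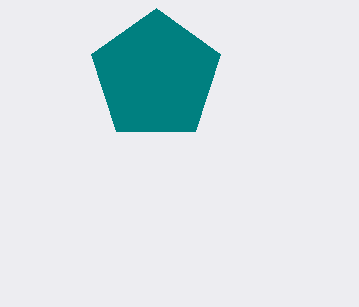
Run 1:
cx = 156; cy = 76; r = 68; fill = 'teal'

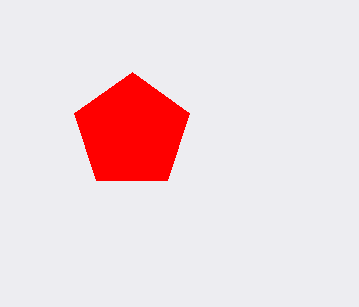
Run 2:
cx = 132
cy = 132
r = 60
fill = 'red'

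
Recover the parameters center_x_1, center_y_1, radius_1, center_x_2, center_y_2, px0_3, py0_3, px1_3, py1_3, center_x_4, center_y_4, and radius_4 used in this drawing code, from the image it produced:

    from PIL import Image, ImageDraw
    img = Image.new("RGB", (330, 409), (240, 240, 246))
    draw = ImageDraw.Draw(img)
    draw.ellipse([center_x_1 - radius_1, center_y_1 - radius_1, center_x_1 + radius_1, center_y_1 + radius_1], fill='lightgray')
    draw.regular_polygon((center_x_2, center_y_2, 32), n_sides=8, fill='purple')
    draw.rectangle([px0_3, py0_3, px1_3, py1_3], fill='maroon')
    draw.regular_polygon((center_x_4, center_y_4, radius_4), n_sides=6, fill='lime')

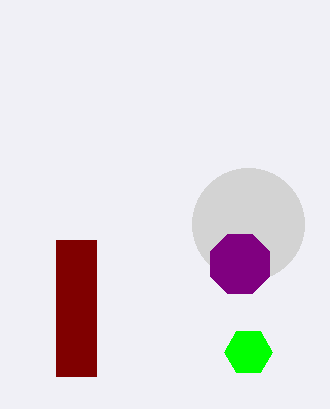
center_x_1 = 248, center_y_1 = 224, radius_1 = 56, center_x_2 = 240, center_y_2 = 264, px0_3 = 56, py0_3 = 240, px1_3 = 96, py1_3 = 376, center_x_4 = 248, center_y_4 = 352, radius_4 = 24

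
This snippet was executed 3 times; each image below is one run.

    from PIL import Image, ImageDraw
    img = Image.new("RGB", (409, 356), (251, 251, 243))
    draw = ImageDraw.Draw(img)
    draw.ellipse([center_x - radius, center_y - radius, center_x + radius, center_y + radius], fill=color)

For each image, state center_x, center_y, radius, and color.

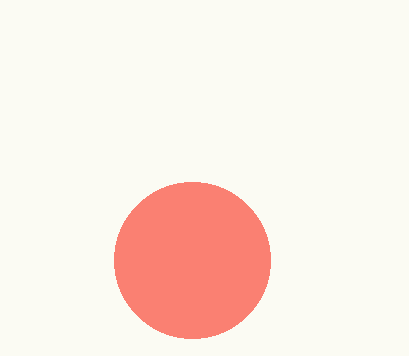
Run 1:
center_x = 192, center_y = 260, radius = 78, color = 'salmon'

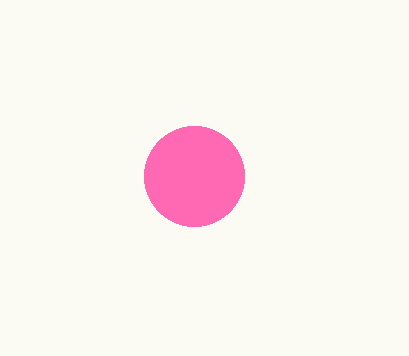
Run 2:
center_x = 194
center_y = 176
radius = 50
color = 'hotpink'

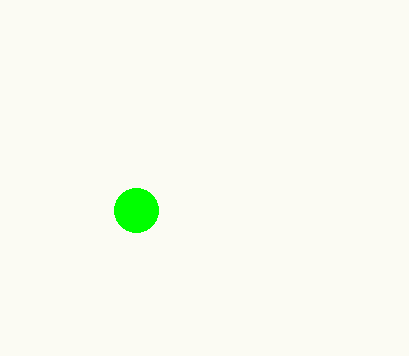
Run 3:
center_x = 136
center_y = 210
radius = 22
color = 'lime'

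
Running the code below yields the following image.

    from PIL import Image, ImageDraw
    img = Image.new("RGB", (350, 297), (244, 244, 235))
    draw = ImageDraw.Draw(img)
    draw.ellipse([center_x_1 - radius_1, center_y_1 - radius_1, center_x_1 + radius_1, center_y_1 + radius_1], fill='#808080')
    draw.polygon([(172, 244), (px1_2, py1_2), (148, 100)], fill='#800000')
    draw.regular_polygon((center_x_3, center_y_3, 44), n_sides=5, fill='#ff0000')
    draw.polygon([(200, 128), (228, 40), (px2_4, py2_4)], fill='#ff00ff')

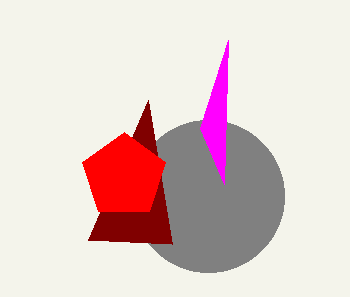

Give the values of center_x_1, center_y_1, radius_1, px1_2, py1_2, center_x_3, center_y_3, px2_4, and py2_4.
center_x_1 = 208; center_y_1 = 196; radius_1 = 76; px1_2 = 88; py1_2 = 240; center_x_3 = 124; center_y_3 = 176; px2_4 = 224; py2_4 = 184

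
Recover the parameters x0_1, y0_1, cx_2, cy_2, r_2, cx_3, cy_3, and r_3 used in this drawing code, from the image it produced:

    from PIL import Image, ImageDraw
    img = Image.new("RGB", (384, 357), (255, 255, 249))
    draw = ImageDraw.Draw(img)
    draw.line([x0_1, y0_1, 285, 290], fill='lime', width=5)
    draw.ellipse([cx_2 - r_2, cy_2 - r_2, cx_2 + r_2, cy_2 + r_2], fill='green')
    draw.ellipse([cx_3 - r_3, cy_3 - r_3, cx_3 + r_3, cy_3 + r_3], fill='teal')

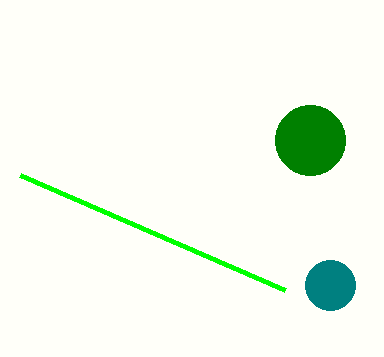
x0_1 = 20, y0_1 = 175, cx_2 = 310, cy_2 = 140, r_2 = 35, cx_3 = 330, cy_3 = 285, r_3 = 25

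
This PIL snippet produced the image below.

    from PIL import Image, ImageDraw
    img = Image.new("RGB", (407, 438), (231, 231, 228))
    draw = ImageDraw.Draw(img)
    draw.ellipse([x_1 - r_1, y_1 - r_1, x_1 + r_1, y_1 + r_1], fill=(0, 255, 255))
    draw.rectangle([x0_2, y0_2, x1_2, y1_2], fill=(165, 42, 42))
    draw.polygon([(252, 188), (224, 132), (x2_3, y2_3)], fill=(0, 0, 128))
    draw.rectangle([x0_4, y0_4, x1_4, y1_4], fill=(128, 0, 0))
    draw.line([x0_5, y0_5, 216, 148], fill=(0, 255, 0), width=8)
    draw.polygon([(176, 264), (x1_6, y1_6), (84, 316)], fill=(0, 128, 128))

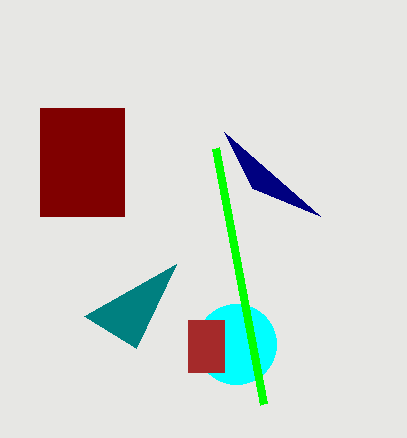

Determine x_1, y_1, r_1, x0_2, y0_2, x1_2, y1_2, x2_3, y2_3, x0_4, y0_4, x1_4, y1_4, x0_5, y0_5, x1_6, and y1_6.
x_1 = 236, y_1 = 344, r_1 = 40, x0_2 = 188, y0_2 = 320, x1_2 = 224, y1_2 = 372, x2_3 = 320, y2_3 = 216, x0_4 = 40, y0_4 = 108, x1_4 = 124, y1_4 = 216, x0_5 = 264, y0_5 = 404, x1_6 = 136, y1_6 = 348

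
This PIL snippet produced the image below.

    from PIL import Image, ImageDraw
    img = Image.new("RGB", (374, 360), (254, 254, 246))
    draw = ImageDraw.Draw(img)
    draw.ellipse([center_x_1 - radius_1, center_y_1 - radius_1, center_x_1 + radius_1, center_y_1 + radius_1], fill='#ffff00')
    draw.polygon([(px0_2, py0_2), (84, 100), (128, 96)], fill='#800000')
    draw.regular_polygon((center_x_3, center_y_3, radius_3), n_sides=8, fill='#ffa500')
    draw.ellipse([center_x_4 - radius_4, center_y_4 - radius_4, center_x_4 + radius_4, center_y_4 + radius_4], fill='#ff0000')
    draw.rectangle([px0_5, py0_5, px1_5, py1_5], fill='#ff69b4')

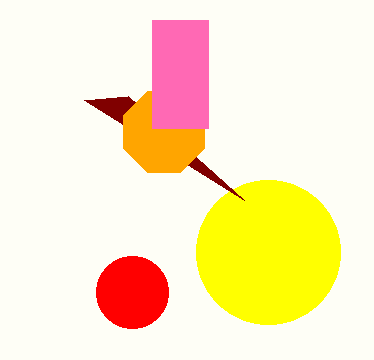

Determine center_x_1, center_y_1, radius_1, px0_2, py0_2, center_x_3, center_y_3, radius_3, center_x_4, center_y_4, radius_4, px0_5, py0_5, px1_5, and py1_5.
center_x_1 = 268; center_y_1 = 252; radius_1 = 72; px0_2 = 244; py0_2 = 200; center_x_3 = 164; center_y_3 = 132; radius_3 = 44; center_x_4 = 132; center_y_4 = 292; radius_4 = 36; px0_5 = 152; py0_5 = 20; px1_5 = 208; py1_5 = 128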